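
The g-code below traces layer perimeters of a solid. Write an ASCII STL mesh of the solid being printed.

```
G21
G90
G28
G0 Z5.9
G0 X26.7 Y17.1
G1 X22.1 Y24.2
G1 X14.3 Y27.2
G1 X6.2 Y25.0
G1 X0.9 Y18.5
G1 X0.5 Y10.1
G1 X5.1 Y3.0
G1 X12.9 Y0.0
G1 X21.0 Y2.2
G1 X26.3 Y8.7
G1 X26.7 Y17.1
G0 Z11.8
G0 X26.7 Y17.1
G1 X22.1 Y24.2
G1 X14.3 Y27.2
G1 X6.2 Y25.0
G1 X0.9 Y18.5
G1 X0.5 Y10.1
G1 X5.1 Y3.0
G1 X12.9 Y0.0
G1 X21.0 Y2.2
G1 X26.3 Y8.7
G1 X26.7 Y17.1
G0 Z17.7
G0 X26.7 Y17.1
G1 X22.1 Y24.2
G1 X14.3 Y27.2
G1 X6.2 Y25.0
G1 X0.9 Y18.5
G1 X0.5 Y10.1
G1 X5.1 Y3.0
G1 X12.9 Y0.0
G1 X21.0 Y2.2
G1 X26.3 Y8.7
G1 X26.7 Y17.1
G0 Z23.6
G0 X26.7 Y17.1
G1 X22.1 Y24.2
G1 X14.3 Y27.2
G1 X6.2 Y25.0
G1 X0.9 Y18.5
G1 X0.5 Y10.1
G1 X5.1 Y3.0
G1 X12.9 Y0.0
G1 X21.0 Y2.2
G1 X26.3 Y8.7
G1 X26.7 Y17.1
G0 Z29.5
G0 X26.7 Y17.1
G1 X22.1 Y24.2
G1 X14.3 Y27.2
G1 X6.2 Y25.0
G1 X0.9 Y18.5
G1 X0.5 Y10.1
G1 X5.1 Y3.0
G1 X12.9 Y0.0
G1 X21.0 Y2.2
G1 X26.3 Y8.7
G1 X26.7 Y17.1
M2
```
solid part
  facet normal 0.0000 0.0000 -1.0000
    outer loop
      vertex 14.3 27.2 0.0
      vertex 22.1 24.2 0.0
      vertex 26.7 17.1 0.0
    endloop
  endfacet
  facet normal 0.0000 0.0000 -1.0000
    outer loop
      vertex 6.2 25.0 0.0
      vertex 14.3 27.2 0.0
      vertex 26.7 17.1 0.0
    endloop
  endfacet
  facet normal 0.0000 0.0000 -1.0000
    outer loop
      vertex 0.9 18.5 0.0
      vertex 6.2 25.0 0.0
      vertex 26.7 17.1 0.0
    endloop
  endfacet
  facet normal 0.0000 0.0000 -1.0000
    outer loop
      vertex 0.5 10.1 0.0
      vertex 0.9 18.5 0.0
      vertex 26.7 17.1 0.0
    endloop
  endfacet
  facet normal 0.0000 0.0000 -1.0000
    outer loop
      vertex 5.1 3.0 0.0
      vertex 0.5 10.1 0.0
      vertex 26.7 17.1 0.0
    endloop
  endfacet
  facet normal 0.0000 0.0000 -1.0000
    outer loop
      vertex 12.9 0.0 0.0
      vertex 5.1 3.0 0.0
      vertex 26.7 17.1 0.0
    endloop
  endfacet
  facet normal 0.0000 0.0000 -1.0000
    outer loop
      vertex 21.0 2.2 0.0
      vertex 12.9 0.0 0.0
      vertex 26.7 17.1 0.0
    endloop
  endfacet
  facet normal 0.0000 0.0000 -1.0000
    outer loop
      vertex 26.3 8.7 0.0
      vertex 21.0 2.2 0.0
      vertex 26.7 17.1 0.0
    endloop
  endfacet
  facet normal 0.0000 0.0000 1.0000
    outer loop
      vertex 26.7 17.1 29.5
      vertex 22.1 24.2 29.5
      vertex 14.3 27.2 29.5
    endloop
  endfacet
  facet normal 0.0000 0.0000 1.0000
    outer loop
      vertex 26.7 17.1 29.5
      vertex 14.3 27.2 29.5
      vertex 6.2 25.0 29.5
    endloop
  endfacet
  facet normal 0.0000 0.0000 1.0000
    outer loop
      vertex 26.7 17.1 29.5
      vertex 6.2 25.0 29.5
      vertex 0.9 18.5 29.5
    endloop
  endfacet
  facet normal 0.0000 0.0000 1.0000
    outer loop
      vertex 26.7 17.1 29.5
      vertex 0.9 18.5 29.5
      vertex 0.5 10.1 29.5
    endloop
  endfacet
  facet normal 0.0000 0.0000 1.0000
    outer loop
      vertex 26.7 17.1 29.5
      vertex 0.5 10.1 29.5
      vertex 5.1 3.0 29.5
    endloop
  endfacet
  facet normal 0.0000 0.0000 1.0000
    outer loop
      vertex 26.7 17.1 29.5
      vertex 5.1 3.0 29.5
      vertex 12.9 0.0 29.5
    endloop
  endfacet
  facet normal 0.0000 0.0000 1.0000
    outer loop
      vertex 26.7 17.1 29.5
      vertex 12.9 0.0 29.5
      vertex 21.0 2.2 29.5
    endloop
  endfacet
  facet normal 0.0000 0.0000 1.0000
    outer loop
      vertex 26.7 17.1 29.5
      vertex 21.0 2.2 29.5
      vertex 26.3 8.7 29.5
    endloop
  endfacet
  facet normal 0.8393 0.5437 0.0000
    outer loop
      vertex 26.7 17.1 0.0
      vertex 22.1 24.2 0.0
      vertex 22.1 24.2 29.5
    endloop
  endfacet
  facet normal 0.8393 0.5437 0.0000
    outer loop
      vertex 26.7 17.1 0.0
      vertex 22.1 24.2 29.5
      vertex 26.7 17.1 29.5
    endloop
  endfacet
  facet normal 0.3590 0.9333 0.0000
    outer loop
      vertex 22.1 24.2 0.0
      vertex 14.3 27.2 0.0
      vertex 14.3 27.2 29.5
    endloop
  endfacet
  facet normal 0.3590 0.9333 0.0000
    outer loop
      vertex 22.1 24.2 0.0
      vertex 14.3 27.2 29.5
      vertex 22.1 24.2 29.5
    endloop
  endfacet
  facet normal -0.2621 0.9650 0.0000
    outer loop
      vertex 14.3 27.2 0.0
      vertex 6.2 25.0 0.0
      vertex 6.2 25.0 29.5
    endloop
  endfacet
  facet normal -0.2621 0.9650 0.0000
    outer loop
      vertex 14.3 27.2 0.0
      vertex 6.2 25.0 29.5
      vertex 14.3 27.2 29.5
    endloop
  endfacet
  facet normal -0.7750 0.6319 0.0000
    outer loop
      vertex 6.2 25.0 0.0
      vertex 0.9 18.5 0.0
      vertex 0.9 18.5 29.5
    endloop
  endfacet
  facet normal -0.7750 0.6319 0.0000
    outer loop
      vertex 6.2 25.0 0.0
      vertex 0.9 18.5 29.5
      vertex 6.2 25.0 29.5
    endloop
  endfacet
  facet normal -0.9989 0.0476 0.0000
    outer loop
      vertex 0.9 18.5 0.0
      vertex 0.5 10.1 0.0
      vertex 0.5 10.1 29.5
    endloop
  endfacet
  facet normal -0.9989 0.0476 0.0000
    outer loop
      vertex 0.9 18.5 0.0
      vertex 0.5 10.1 29.5
      vertex 0.9 18.5 29.5
    endloop
  endfacet
  facet normal -0.8393 -0.5437 0.0000
    outer loop
      vertex 0.5 10.1 0.0
      vertex 5.1 3.0 0.0
      vertex 5.1 3.0 29.5
    endloop
  endfacet
  facet normal -0.8393 -0.5437 0.0000
    outer loop
      vertex 0.5 10.1 0.0
      vertex 5.1 3.0 29.5
      vertex 0.5 10.1 29.5
    endloop
  endfacet
  facet normal -0.3590 -0.9333 0.0000
    outer loop
      vertex 5.1 3.0 0.0
      vertex 12.9 0.0 0.0
      vertex 12.9 0.0 29.5
    endloop
  endfacet
  facet normal -0.3590 -0.9333 0.0000
    outer loop
      vertex 5.1 3.0 0.0
      vertex 12.9 0.0 29.5
      vertex 5.1 3.0 29.5
    endloop
  endfacet
  facet normal 0.2621 -0.9650 0.0000
    outer loop
      vertex 12.9 0.0 0.0
      vertex 21.0 2.2 0.0
      vertex 21.0 2.2 29.5
    endloop
  endfacet
  facet normal 0.2621 -0.9650 0.0000
    outer loop
      vertex 12.9 0.0 0.0
      vertex 21.0 2.2 29.5
      vertex 12.9 0.0 29.5
    endloop
  endfacet
  facet normal 0.7750 -0.6319 0.0000
    outer loop
      vertex 21.0 2.2 0.0
      vertex 26.3 8.7 0.0
      vertex 26.3 8.7 29.5
    endloop
  endfacet
  facet normal 0.7750 -0.6319 0.0000
    outer loop
      vertex 21.0 2.2 0.0
      vertex 26.3 8.7 29.5
      vertex 21.0 2.2 29.5
    endloop
  endfacet
  facet normal 0.9989 -0.0476 0.0000
    outer loop
      vertex 26.3 8.7 0.0
      vertex 26.7 17.1 0.0
      vertex 26.7 17.1 29.5
    endloop
  endfacet
  facet normal 0.9989 -0.0476 0.0000
    outer loop
      vertex 26.3 8.7 0.0
      vertex 26.7 17.1 29.5
      vertex 26.3 8.7 29.5
    endloop
  endfacet
endsolid part

The G0 Z moves step by Δz≈5.9 mm. Every layer's G1 loop is the same polygon, so the solid is a straight extrusion of it from z=0 to z≈29.5. Closing with flat bottom and top caps and triangulating gives 36 facets — a regular 10-sided prism (a cylinder approximated with 10 flat sides), circumscribed radius ≈ 13.6 mm, height ≈ 29.5 mm.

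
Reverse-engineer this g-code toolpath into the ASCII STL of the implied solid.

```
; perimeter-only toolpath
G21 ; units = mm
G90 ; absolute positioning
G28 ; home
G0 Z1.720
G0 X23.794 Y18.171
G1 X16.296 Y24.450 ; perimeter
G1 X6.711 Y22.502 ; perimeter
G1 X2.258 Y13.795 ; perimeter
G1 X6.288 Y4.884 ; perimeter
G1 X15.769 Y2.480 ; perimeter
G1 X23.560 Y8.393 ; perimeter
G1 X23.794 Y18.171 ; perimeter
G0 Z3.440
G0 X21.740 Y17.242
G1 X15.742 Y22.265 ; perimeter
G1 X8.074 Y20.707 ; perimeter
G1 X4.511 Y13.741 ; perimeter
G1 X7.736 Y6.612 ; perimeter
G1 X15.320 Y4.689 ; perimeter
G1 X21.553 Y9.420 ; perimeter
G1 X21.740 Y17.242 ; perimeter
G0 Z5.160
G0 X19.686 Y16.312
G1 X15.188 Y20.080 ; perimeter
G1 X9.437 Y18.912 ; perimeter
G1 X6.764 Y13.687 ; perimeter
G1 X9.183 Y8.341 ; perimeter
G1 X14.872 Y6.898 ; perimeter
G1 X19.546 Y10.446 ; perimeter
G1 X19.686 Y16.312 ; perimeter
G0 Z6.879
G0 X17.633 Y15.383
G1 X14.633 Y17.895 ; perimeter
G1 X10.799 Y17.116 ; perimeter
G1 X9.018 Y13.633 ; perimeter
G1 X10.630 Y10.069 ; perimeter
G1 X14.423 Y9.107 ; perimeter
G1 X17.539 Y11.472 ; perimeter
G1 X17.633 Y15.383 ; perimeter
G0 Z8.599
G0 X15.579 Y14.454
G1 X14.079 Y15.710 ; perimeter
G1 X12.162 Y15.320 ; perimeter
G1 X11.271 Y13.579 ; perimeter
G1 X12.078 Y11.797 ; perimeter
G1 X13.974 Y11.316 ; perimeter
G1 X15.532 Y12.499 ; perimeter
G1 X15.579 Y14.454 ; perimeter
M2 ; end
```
solid part
  facet normal 0.0000 0.0000 -1.0000
    outer loop
      vertex 5.348 24.298 0.000
      vertex 16.850 26.635 0.000
      vertex 25.848 19.100 0.000
    endloop
  endfacet
  facet normal 0.0000 0.0000 -1.0000
    outer loop
      vertex 0.004 13.849 0.000
      vertex 5.348 24.298 0.000
      vertex 25.848 19.100 0.000
    endloop
  endfacet
  facet normal 0.0000 0.0000 -1.0000
    outer loop
      vertex 4.841 3.156 0.000
      vertex 0.004 13.849 0.000
      vertex 25.848 19.100 0.000
    endloop
  endfacet
  facet normal 0.0000 0.0000 -1.0000
    outer loop
      vertex 16.218 0.271 0.000
      vertex 4.841 3.156 0.000
      vertex 25.848 19.100 0.000
    endloop
  endfacet
  facet normal 0.0000 0.0000 -1.0000
    outer loop
      vertex 25.567 7.367 0.000
      vertex 16.218 0.271 0.000
      vertex 25.848 19.100 0.000
    endloop
  endfacet
  facet normal 0.4149 0.4955 0.7631
    outer loop
      vertex 25.848 19.100 0.000
      vertex 16.850 26.635 0.000
      vertex 13.525 13.525 10.319
    endloop
  endfacet
  facet normal -0.1287 0.6333 0.7631
    outer loop
      vertex 16.850 26.635 0.000
      vertex 5.348 24.298 0.000
      vertex 13.525 13.525 10.319
    endloop
  endfacet
  facet normal -0.5754 0.2943 0.7631
    outer loop
      vertex 5.348 24.298 0.000
      vertex 0.004 13.849 0.000
      vertex 13.525 13.525 10.319
    endloop
  endfacet
  facet normal -0.5888 -0.2663 0.7631
    outer loop
      vertex 0.004 13.849 0.000
      vertex 4.841 3.156 0.000
      vertex 13.525 13.525 10.319
    endloop
  endfacet
  facet normal -0.1588 -0.6264 0.7631
    outer loop
      vertex 4.841 3.156 0.000
      vertex 16.218 0.271 0.000
      vertex 13.525 13.525 10.319
    endloop
  endfacet
  facet normal 0.3907 -0.5148 0.7631
    outer loop
      vertex 16.218 0.271 0.000
      vertex 25.567 7.367 0.000
      vertex 13.525 13.525 10.319
    endloop
  endfacet
  facet normal 0.6460 -0.0155 0.7631
    outer loop
      vertex 25.567 7.367 0.000
      vertex 25.848 19.100 0.000
      vertex 13.525 13.525 10.319
    endloop
  endfacet
endsolid part

The G0 Z moves step by Δz≈1.720 mm. The G1 loops shrink linearly with z, so the solid tapers from its base footprint up to z≈10.3. Closing with a flat bottom cap and the tapered top and triangulating gives 12 facets — a regular 7-sided pyramid, base circumscribed radius ≈ 13.5 mm, apex at z ≈ 10.3 mm.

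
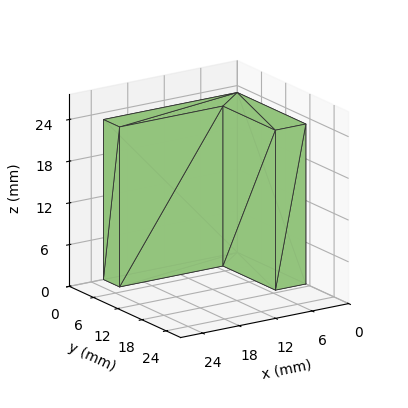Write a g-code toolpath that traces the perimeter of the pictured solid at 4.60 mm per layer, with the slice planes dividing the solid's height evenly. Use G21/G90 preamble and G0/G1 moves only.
Reading the render: the shape is an L-shaped prism: outer 22 × 17 mm, arm thicknesses ≈ 4 mm (horizontal) and 5 mm (vertical), extruded 23 mm in z (dimensions read to the nearest mm from the axis ticks). For the g-code, the solid's height is divided into equal slices at the stated Δz and each level perimeter traced with G1 moves after a G0 lift.

; perimeter-only toolpath
G21 ; units = mm
G90 ; absolute positioning
G28 ; home
; layer 1
G0 Z4.60
G0 X0.00 Y0.00
G1 X22.00 Y0.00
G1 X22.00 Y4.00
G1 X5.00 Y4.00
G1 X5.00 Y17.00
G1 X0.00 Y17.00
G1 X0.00 Y0.00
; layer 2
G0 Z9.20
G0 X0.00 Y0.00
G1 X22.00 Y0.00
G1 X22.00 Y4.00
G1 X5.00 Y4.00
G1 X5.00 Y17.00
G1 X0.00 Y17.00
G1 X0.00 Y0.00
; layer 3
G0 Z13.80
G0 X0.00 Y0.00
G1 X22.00 Y0.00
G1 X22.00 Y4.00
G1 X5.00 Y4.00
G1 X5.00 Y17.00
G1 X0.00 Y17.00
G1 X0.00 Y0.00
; layer 4
G0 Z18.40
G0 X0.00 Y0.00
G1 X22.00 Y0.00
G1 X22.00 Y4.00
G1 X5.00 Y4.00
G1 X5.00 Y17.00
G1 X0.00 Y17.00
G1 X0.00 Y0.00
; layer 5
G0 Z23.00
G0 X0.00 Y0.00
G1 X22.00 Y0.00
G1 X22.00 Y4.00
G1 X5.00 Y4.00
G1 X5.00 Y17.00
G1 X0.00 Y17.00
G1 X0.00 Y0.00
M2 ; end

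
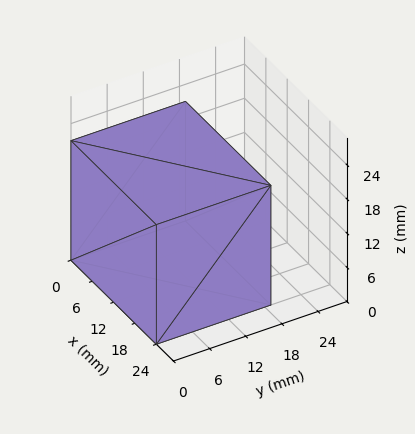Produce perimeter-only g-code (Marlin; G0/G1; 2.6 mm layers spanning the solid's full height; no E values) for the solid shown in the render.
Reading the render: the shape is a rectangular box, roughly 24 × 19 mm footprint and 21 mm tall (dimensions read to the nearest mm from the axis ticks). For the g-code, the solid's height is divided into equal slices at the stated Δz and each level perimeter traced with G1 moves after a G0 lift.

; perimeter-only toolpath
G21 ; units = mm
G90 ; absolute positioning
G28 ; home
; layer 1
G0 Z2.6
G0 X0.0 Y0.0
G1 X24.0 Y0.0
G1 X24.0 Y19.0
G1 X0.0 Y19.0
G1 X0.0 Y0.0
; layer 2
G0 Z5.2
G0 X0.0 Y0.0
G1 X24.0 Y0.0
G1 X24.0 Y19.0
G1 X0.0 Y19.0
G1 X0.0 Y0.0
; layer 3
G0 Z7.9
G0 X0.0 Y0.0
G1 X24.0 Y0.0
G1 X24.0 Y19.0
G1 X0.0 Y19.0
G1 X0.0 Y0.0
; layer 4
G0 Z10.5
G0 X0.0 Y0.0
G1 X24.0 Y0.0
G1 X24.0 Y19.0
G1 X0.0 Y19.0
G1 X0.0 Y0.0
; layer 5
G0 Z13.1
G0 X0.0 Y0.0
G1 X24.0 Y0.0
G1 X24.0 Y19.0
G1 X0.0 Y19.0
G1 X0.0 Y0.0
; layer 6
G0 Z15.8
G0 X0.0 Y0.0
G1 X24.0 Y0.0
G1 X24.0 Y19.0
G1 X0.0 Y19.0
G1 X0.0 Y0.0
; layer 7
G0 Z18.4
G0 X0.0 Y0.0
G1 X24.0 Y0.0
G1 X24.0 Y19.0
G1 X0.0 Y19.0
G1 X0.0 Y0.0
; layer 8
G0 Z21.0
G0 X0.0 Y0.0
G1 X24.0 Y0.0
G1 X24.0 Y19.0
G1 X0.0 Y19.0
G1 X0.0 Y0.0
M2 ; end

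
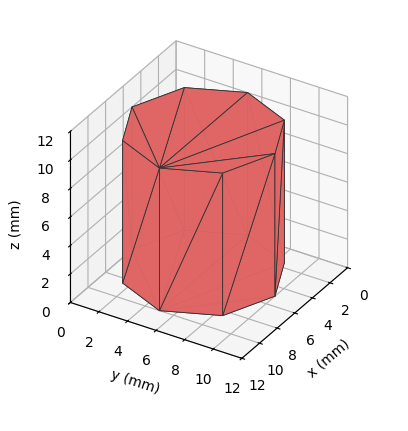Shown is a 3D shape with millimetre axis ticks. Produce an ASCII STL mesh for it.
Reading the render: the shape is a regular 8-sided prism (a cylinder approximated with 8 flat sides), circumscribed radius ≈ 5 mm, height ≈ 10 mm (dimensions read to the nearest mm from the axis ticks). For the STL, each face is triangulated and given an outward normal.

solid part
  facet normal 0.0000 0.0000 -1.0000
    outer loop
      vertex 5.0 10.0 0.0
      vertex 8.5 8.5 0.0
      vertex 10.0 5.0 0.0
    endloop
  endfacet
  facet normal 0.0000 0.0000 -1.0000
    outer loop
      vertex 1.5 8.5 0.0
      vertex 5.0 10.0 0.0
      vertex 10.0 5.0 0.0
    endloop
  endfacet
  facet normal 0.0000 0.0000 -1.0000
    outer loop
      vertex 0.0 5.0 0.0
      vertex 1.5 8.5 0.0
      vertex 10.0 5.0 0.0
    endloop
  endfacet
  facet normal 0.0000 0.0000 -1.0000
    outer loop
      vertex 1.5 1.5 0.0
      vertex 0.0 5.0 0.0
      vertex 10.0 5.0 0.0
    endloop
  endfacet
  facet normal 0.0000 0.0000 -1.0000
    outer loop
      vertex 5.0 0.0 0.0
      vertex 1.5 1.5 0.0
      vertex 10.0 5.0 0.0
    endloop
  endfacet
  facet normal 0.0000 0.0000 -1.0000
    outer loop
      vertex 8.5 1.5 0.0
      vertex 5.0 0.0 0.0
      vertex 10.0 5.0 0.0
    endloop
  endfacet
  facet normal 0.0000 0.0000 1.0000
    outer loop
      vertex 10.0 5.0 10.0
      vertex 8.5 8.5 10.0
      vertex 5.0 10.0 10.0
    endloop
  endfacet
  facet normal 0.0000 0.0000 1.0000
    outer loop
      vertex 10.0 5.0 10.0
      vertex 5.0 10.0 10.0
      vertex 1.5 8.5 10.0
    endloop
  endfacet
  facet normal 0.0000 0.0000 1.0000
    outer loop
      vertex 10.0 5.0 10.0
      vertex 1.5 8.5 10.0
      vertex 0.0 5.0 10.0
    endloop
  endfacet
  facet normal 0.0000 0.0000 1.0000
    outer loop
      vertex 10.0 5.0 10.0
      vertex 0.0 5.0 10.0
      vertex 1.5 1.5 10.0
    endloop
  endfacet
  facet normal 0.0000 0.0000 1.0000
    outer loop
      vertex 10.0 5.0 10.0
      vertex 1.5 1.5 10.0
      vertex 5.0 0.0 10.0
    endloop
  endfacet
  facet normal 0.0000 0.0000 1.0000
    outer loop
      vertex 10.0 5.0 10.0
      vertex 5.0 0.0 10.0
      vertex 8.5 1.5 10.0
    endloop
  endfacet
  facet normal 0.9191 0.3939 0.0000
    outer loop
      vertex 10.0 5.0 0.0
      vertex 8.5 8.5 0.0
      vertex 8.5 8.5 10.0
    endloop
  endfacet
  facet normal 0.9191 0.3939 0.0000
    outer loop
      vertex 10.0 5.0 0.0
      vertex 8.5 8.5 10.0
      vertex 10.0 5.0 10.0
    endloop
  endfacet
  facet normal 0.3939 0.9191 0.0000
    outer loop
      vertex 8.5 8.5 0.0
      vertex 5.0 10.0 0.0
      vertex 5.0 10.0 10.0
    endloop
  endfacet
  facet normal 0.3939 0.9191 0.0000
    outer loop
      vertex 8.5 8.5 0.0
      vertex 5.0 10.0 10.0
      vertex 8.5 8.5 10.0
    endloop
  endfacet
  facet normal -0.3939 0.9191 0.0000
    outer loop
      vertex 5.0 10.0 0.0
      vertex 1.5 8.5 0.0
      vertex 1.5 8.5 10.0
    endloop
  endfacet
  facet normal -0.3939 0.9191 0.0000
    outer loop
      vertex 5.0 10.0 0.0
      vertex 1.5 8.5 10.0
      vertex 5.0 10.0 10.0
    endloop
  endfacet
  facet normal -0.9191 0.3939 0.0000
    outer loop
      vertex 1.5 8.5 0.0
      vertex 0.0 5.0 0.0
      vertex 0.0 5.0 10.0
    endloop
  endfacet
  facet normal -0.9191 0.3939 0.0000
    outer loop
      vertex 1.5 8.5 0.0
      vertex 0.0 5.0 10.0
      vertex 1.5 8.5 10.0
    endloop
  endfacet
  facet normal -0.9191 -0.3939 0.0000
    outer loop
      vertex 0.0 5.0 0.0
      vertex 1.5 1.5 0.0
      vertex 1.5 1.5 10.0
    endloop
  endfacet
  facet normal -0.9191 -0.3939 0.0000
    outer loop
      vertex 0.0 5.0 0.0
      vertex 1.5 1.5 10.0
      vertex 0.0 5.0 10.0
    endloop
  endfacet
  facet normal -0.3939 -0.9191 0.0000
    outer loop
      vertex 1.5 1.5 0.0
      vertex 5.0 0.0 0.0
      vertex 5.0 0.0 10.0
    endloop
  endfacet
  facet normal -0.3939 -0.9191 0.0000
    outer loop
      vertex 1.5 1.5 0.0
      vertex 5.0 0.0 10.0
      vertex 1.5 1.5 10.0
    endloop
  endfacet
  facet normal 0.3939 -0.9191 0.0000
    outer loop
      vertex 5.0 0.0 0.0
      vertex 8.5 1.5 0.0
      vertex 8.5 1.5 10.0
    endloop
  endfacet
  facet normal 0.3939 -0.9191 0.0000
    outer loop
      vertex 5.0 0.0 0.0
      vertex 8.5 1.5 10.0
      vertex 5.0 0.0 10.0
    endloop
  endfacet
  facet normal 0.9191 -0.3939 0.0000
    outer loop
      vertex 8.5 1.5 0.0
      vertex 10.0 5.0 0.0
      vertex 10.0 5.0 10.0
    endloop
  endfacet
  facet normal 0.9191 -0.3939 0.0000
    outer loop
      vertex 8.5 1.5 0.0
      vertex 10.0 5.0 10.0
      vertex 8.5 1.5 10.0
    endloop
  endfacet
endsolid part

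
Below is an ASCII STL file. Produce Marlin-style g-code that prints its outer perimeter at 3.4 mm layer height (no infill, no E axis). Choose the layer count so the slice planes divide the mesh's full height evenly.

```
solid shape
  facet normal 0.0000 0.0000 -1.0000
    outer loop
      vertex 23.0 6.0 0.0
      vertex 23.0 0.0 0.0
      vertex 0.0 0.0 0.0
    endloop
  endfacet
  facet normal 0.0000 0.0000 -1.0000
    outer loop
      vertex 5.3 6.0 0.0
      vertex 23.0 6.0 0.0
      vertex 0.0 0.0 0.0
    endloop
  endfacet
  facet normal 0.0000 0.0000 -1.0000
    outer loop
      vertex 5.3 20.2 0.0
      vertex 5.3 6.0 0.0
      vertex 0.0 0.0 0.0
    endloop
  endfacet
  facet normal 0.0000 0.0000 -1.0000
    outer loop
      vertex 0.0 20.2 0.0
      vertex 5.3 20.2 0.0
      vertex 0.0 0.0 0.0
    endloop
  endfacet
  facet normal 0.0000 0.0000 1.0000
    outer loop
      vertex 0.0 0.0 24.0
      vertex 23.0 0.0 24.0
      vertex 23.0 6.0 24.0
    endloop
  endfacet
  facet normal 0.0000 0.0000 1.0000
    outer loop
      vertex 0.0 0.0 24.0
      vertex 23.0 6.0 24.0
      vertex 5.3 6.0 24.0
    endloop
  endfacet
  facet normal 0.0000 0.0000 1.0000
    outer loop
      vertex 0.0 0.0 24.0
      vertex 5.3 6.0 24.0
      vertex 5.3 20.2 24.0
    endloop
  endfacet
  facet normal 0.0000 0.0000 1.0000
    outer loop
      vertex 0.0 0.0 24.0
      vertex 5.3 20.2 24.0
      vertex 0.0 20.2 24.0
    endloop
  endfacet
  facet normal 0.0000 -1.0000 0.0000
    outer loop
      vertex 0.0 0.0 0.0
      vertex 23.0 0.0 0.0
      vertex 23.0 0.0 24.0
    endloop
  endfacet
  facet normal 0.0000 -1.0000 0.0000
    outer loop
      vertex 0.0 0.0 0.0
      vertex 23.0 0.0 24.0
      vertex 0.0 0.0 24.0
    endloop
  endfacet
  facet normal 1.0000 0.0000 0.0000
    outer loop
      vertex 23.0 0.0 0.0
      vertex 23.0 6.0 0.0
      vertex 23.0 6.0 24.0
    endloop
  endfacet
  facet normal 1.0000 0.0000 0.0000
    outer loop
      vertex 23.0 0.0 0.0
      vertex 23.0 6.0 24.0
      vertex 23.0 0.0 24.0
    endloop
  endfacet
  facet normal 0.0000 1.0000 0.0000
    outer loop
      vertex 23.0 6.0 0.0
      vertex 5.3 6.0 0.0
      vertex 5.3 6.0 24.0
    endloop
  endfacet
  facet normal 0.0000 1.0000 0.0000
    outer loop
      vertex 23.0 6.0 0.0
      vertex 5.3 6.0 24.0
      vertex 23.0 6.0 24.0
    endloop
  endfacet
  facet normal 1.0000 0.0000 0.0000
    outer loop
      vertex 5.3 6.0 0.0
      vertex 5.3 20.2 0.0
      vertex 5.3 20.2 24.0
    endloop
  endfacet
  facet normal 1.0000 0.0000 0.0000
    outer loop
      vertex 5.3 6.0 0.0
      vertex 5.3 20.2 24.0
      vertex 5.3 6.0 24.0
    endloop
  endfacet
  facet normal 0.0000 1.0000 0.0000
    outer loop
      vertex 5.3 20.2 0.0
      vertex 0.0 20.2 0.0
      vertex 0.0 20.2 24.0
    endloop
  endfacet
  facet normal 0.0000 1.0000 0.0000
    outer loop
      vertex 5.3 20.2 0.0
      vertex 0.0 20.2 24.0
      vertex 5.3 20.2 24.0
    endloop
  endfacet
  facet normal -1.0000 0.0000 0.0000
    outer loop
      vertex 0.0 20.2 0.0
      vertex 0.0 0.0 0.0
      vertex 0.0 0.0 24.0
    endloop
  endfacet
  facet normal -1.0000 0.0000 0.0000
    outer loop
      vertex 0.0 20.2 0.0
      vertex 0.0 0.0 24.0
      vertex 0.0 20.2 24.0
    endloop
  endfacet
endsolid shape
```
; perimeter-only toolpath
G21 ; units = mm
G90 ; absolute positioning
G28 ; home
; layer 1
G0 Z3.4
G0 X0.0 Y0.0
G1 X23.0 Y0.0
G1 X23.0 Y6.0
G1 X5.3 Y6.0
G1 X5.3 Y20.2
G1 X0.0 Y20.2
G1 X0.0 Y0.0
; layer 2
G0 Z6.9
G0 X0.0 Y0.0
G1 X23.0 Y0.0
G1 X23.0 Y6.0
G1 X5.3 Y6.0
G1 X5.3 Y20.2
G1 X0.0 Y20.2
G1 X0.0 Y0.0
; layer 3
G0 Z10.3
G0 X0.0 Y0.0
G1 X23.0 Y0.0
G1 X23.0 Y6.0
G1 X5.3 Y6.0
G1 X5.3 Y20.2
G1 X0.0 Y20.2
G1 X0.0 Y0.0
; layer 4
G0 Z13.7
G0 X0.0 Y0.0
G1 X23.0 Y0.0
G1 X23.0 Y6.0
G1 X5.3 Y6.0
G1 X5.3 Y20.2
G1 X0.0 Y20.2
G1 X0.0 Y0.0
; layer 5
G0 Z17.1
G0 X0.0 Y0.0
G1 X23.0 Y0.0
G1 X23.0 Y6.0
G1 X5.3 Y6.0
G1 X5.3 Y20.2
G1 X0.0 Y20.2
G1 X0.0 Y0.0
; layer 6
G0 Z20.6
G0 X0.0 Y0.0
G1 X23.0 Y0.0
G1 X23.0 Y6.0
G1 X5.3 Y6.0
G1 X5.3 Y20.2
G1 X0.0 Y20.2
G1 X0.0 Y0.0
; layer 7
G0 Z24.0
G0 X0.0 Y0.0
G1 X23.0 Y0.0
G1 X23.0 Y6.0
G1 X5.3 Y6.0
G1 X5.3 Y20.2
G1 X0.0 Y20.2
G1 X0.0 Y0.0
M2 ; end

The solid is an L-shaped prism: outer 23 × 20.2 mm, arm thicknesses ≈ 6 mm (horizontal) and 5.3 mm (vertical), extruded 24 mm in z. Slicing at Δz = 3.4 mm — 7 equal slices spanning the solid's height, so layer i sits at z = i·h/7 — gives 7 non-empty perimeters. Each is a 6-segment closed polygon; G0 lifts to the layer z and rapids to the start vertex, then G1 traces the edges.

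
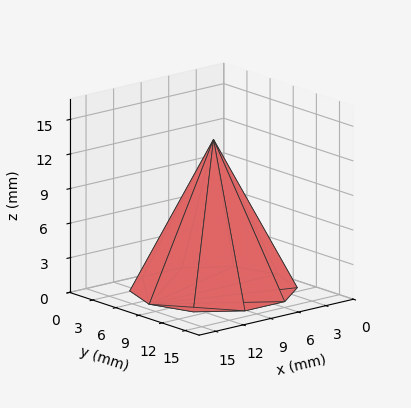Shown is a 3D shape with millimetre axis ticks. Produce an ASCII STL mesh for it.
Reading the render: the shape is a regular 10-sided pyramid, base circumscribed radius ≈ 7 mm, apex at z ≈ 13 mm (dimensions read to the nearest mm from the axis ticks). For the STL, each face is triangulated and given an outward normal.

solid part
  facet normal 0.0000 0.0000 -1.0000
    outer loop
      vertex 9.163 13.657 0.000
      vertex 12.663 11.114 0.000
      vertex 14.000 7.000 0.000
    endloop
  endfacet
  facet normal 0.0000 0.0000 -1.0000
    outer loop
      vertex 4.837 13.657 0.000
      vertex 9.163 13.657 0.000
      vertex 14.000 7.000 0.000
    endloop
  endfacet
  facet normal 0.0000 0.0000 -1.0000
    outer loop
      vertex 1.337 11.114 0.000
      vertex 4.837 13.657 0.000
      vertex 14.000 7.000 0.000
    endloop
  endfacet
  facet normal 0.0000 0.0000 -1.0000
    outer loop
      vertex 0.000 7.000 0.000
      vertex 1.337 11.114 0.000
      vertex 14.000 7.000 0.000
    endloop
  endfacet
  facet normal 0.0000 0.0000 -1.0000
    outer loop
      vertex 1.337 2.886 0.000
      vertex 0.000 7.000 0.000
      vertex 14.000 7.000 0.000
    endloop
  endfacet
  facet normal 0.0000 0.0000 -1.0000
    outer loop
      vertex 4.837 0.343 0.000
      vertex 1.337 2.886 0.000
      vertex 14.000 7.000 0.000
    endloop
  endfacet
  facet normal 0.0000 0.0000 -1.0000
    outer loop
      vertex 9.163 0.343 0.000
      vertex 4.837 0.343 0.000
      vertex 14.000 7.000 0.000
    endloop
  endfacet
  facet normal 0.0000 0.0000 -1.0000
    outer loop
      vertex 12.663 2.886 0.000
      vertex 9.163 0.343 0.000
      vertex 14.000 7.000 0.000
    endloop
  endfacet
  facet normal 0.8465 0.2751 0.4558
    outer loop
      vertex 14.000 7.000 0.000
      vertex 12.663 11.114 0.000
      vertex 7.000 7.000 13.000
    endloop
  endfacet
  facet normal 0.5232 0.7201 0.4558
    outer loop
      vertex 12.663 11.114 0.000
      vertex 9.163 13.657 0.000
      vertex 7.000 7.000 13.000
    endloop
  endfacet
  facet normal 0.0000 0.8901 0.4558
    outer loop
      vertex 9.163 13.657 0.000
      vertex 4.837 13.657 0.000
      vertex 7.000 7.000 13.000
    endloop
  endfacet
  facet normal -0.5232 0.7201 0.4558
    outer loop
      vertex 4.837 13.657 0.000
      vertex 1.337 11.114 0.000
      vertex 7.000 7.000 13.000
    endloop
  endfacet
  facet normal -0.8465 0.2751 0.4558
    outer loop
      vertex 1.337 11.114 0.000
      vertex 0.000 7.000 0.000
      vertex 7.000 7.000 13.000
    endloop
  endfacet
  facet normal -0.8465 -0.2751 0.4558
    outer loop
      vertex 0.000 7.000 0.000
      vertex 1.337 2.886 0.000
      vertex 7.000 7.000 13.000
    endloop
  endfacet
  facet normal -0.5232 -0.7201 0.4558
    outer loop
      vertex 1.337 2.886 0.000
      vertex 4.837 0.343 0.000
      vertex 7.000 7.000 13.000
    endloop
  endfacet
  facet normal 0.0000 -0.8901 0.4558
    outer loop
      vertex 4.837 0.343 0.000
      vertex 9.163 0.343 0.000
      vertex 7.000 7.000 13.000
    endloop
  endfacet
  facet normal 0.5232 -0.7201 0.4558
    outer loop
      vertex 9.163 0.343 0.000
      vertex 12.663 2.886 0.000
      vertex 7.000 7.000 13.000
    endloop
  endfacet
  facet normal 0.8465 -0.2751 0.4558
    outer loop
      vertex 12.663 2.886 0.000
      vertex 14.000 7.000 0.000
      vertex 7.000 7.000 13.000
    endloop
  endfacet
endsolid part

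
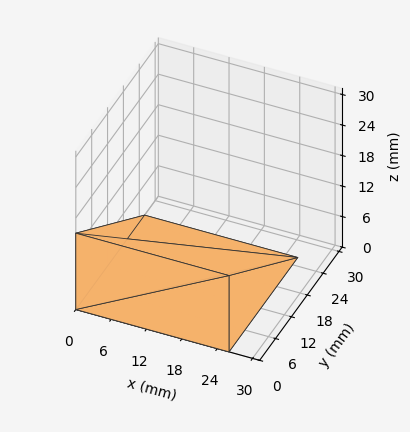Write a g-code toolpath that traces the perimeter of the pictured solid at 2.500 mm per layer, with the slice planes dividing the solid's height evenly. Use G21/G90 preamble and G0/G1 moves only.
Reading the render: the shape is a wedge (ramp): 26 × 26 mm base, rising to 15 mm along the y=0 edge and sloping linearly to z=0 at y=26 (dimensions read to the nearest mm from the axis ticks). For the g-code, the solid's height is divided into equal slices at the stated Δz and each level perimeter traced with G1 moves after a G0 lift.

; perimeter-only toolpath
G21 ; units = mm
G90 ; absolute positioning
G28 ; home
; layer 1
G0 Z2.500
G0 X0.000 Y0.000
G1 X26.000 Y0.000
G1 X26.000 Y21.667
G1 X0.000 Y21.667
G1 X0.000 Y0.000
; layer 2
G0 Z5.000
G0 X0.000 Y0.000
G1 X26.000 Y0.000
G1 X26.000 Y17.333
G1 X0.000 Y17.333
G1 X0.000 Y0.000
; layer 3
G0 Z7.500
G0 X0.000 Y0.000
G1 X26.000 Y0.000
G1 X26.000 Y13.000
G1 X0.000 Y13.000
G1 X0.000 Y0.000
; layer 4
G0 Z10.000
G0 X0.000 Y0.000
G1 X26.000 Y0.000
G1 X26.000 Y8.667
G1 X0.000 Y8.667
G1 X0.000 Y0.000
; layer 5
G0 Z12.500
G0 X0.000 Y0.000
G1 X26.000 Y0.000
G1 X26.000 Y4.333
G1 X0.000 Y4.333
G1 X0.000 Y0.000
M2 ; end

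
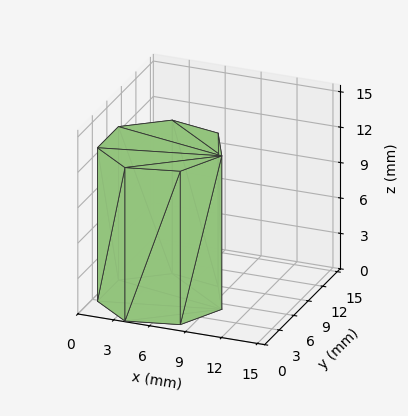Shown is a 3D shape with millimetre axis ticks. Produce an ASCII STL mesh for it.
Reading the render: the shape is a regular 7-sided prism (a cylinder approximated with 7 flat sides), circumscribed radius ≈ 5 mm, height ≈ 13 mm (dimensions read to the nearest mm from the axis ticks). For the STL, each face is triangulated and given an outward normal.

solid part
  facet normal 0.0000 0.0000 -1.0000
    outer loop
      vertex 3.887 9.875 0.000
      vertex 8.117 8.909 0.000
      vertex 10.000 5.000 0.000
    endloop
  endfacet
  facet normal 0.0000 0.0000 -1.0000
    outer loop
      vertex 0.495 7.169 0.000
      vertex 3.887 9.875 0.000
      vertex 10.000 5.000 0.000
    endloop
  endfacet
  facet normal 0.0000 0.0000 -1.0000
    outer loop
      vertex 0.495 2.831 0.000
      vertex 0.495 7.169 0.000
      vertex 10.000 5.000 0.000
    endloop
  endfacet
  facet normal 0.0000 0.0000 -1.0000
    outer loop
      vertex 3.887 0.125 0.000
      vertex 0.495 2.831 0.000
      vertex 10.000 5.000 0.000
    endloop
  endfacet
  facet normal 0.0000 0.0000 -1.0000
    outer loop
      vertex 8.117 1.091 0.000
      vertex 3.887 0.125 0.000
      vertex 10.000 5.000 0.000
    endloop
  endfacet
  facet normal 0.0000 0.0000 1.0000
    outer loop
      vertex 10.000 5.000 13.000
      vertex 8.117 8.909 13.000
      vertex 3.887 9.875 13.000
    endloop
  endfacet
  facet normal 0.0000 0.0000 1.0000
    outer loop
      vertex 10.000 5.000 13.000
      vertex 3.887 9.875 13.000
      vertex 0.495 7.169 13.000
    endloop
  endfacet
  facet normal 0.0000 0.0000 1.0000
    outer loop
      vertex 10.000 5.000 13.000
      vertex 0.495 7.169 13.000
      vertex 0.495 2.831 13.000
    endloop
  endfacet
  facet normal 0.0000 0.0000 1.0000
    outer loop
      vertex 10.000 5.000 13.000
      vertex 0.495 2.831 13.000
      vertex 3.887 0.125 13.000
    endloop
  endfacet
  facet normal 0.0000 0.0000 1.0000
    outer loop
      vertex 10.000 5.000 13.000
      vertex 3.887 0.125 13.000
      vertex 8.117 1.091 13.000
    endloop
  endfacet
  facet normal 0.9009 0.4340 0.0000
    outer loop
      vertex 10.000 5.000 0.000
      vertex 8.117 8.909 0.000
      vertex 8.117 8.909 13.000
    endloop
  endfacet
  facet normal 0.9009 0.4340 0.0000
    outer loop
      vertex 10.000 5.000 0.000
      vertex 8.117 8.909 13.000
      vertex 10.000 5.000 13.000
    endloop
  endfacet
  facet normal 0.2226 0.9749 0.0000
    outer loop
      vertex 8.117 8.909 0.000
      vertex 3.887 9.875 0.000
      vertex 3.887 9.875 13.000
    endloop
  endfacet
  facet normal 0.2226 0.9749 0.0000
    outer loop
      vertex 8.117 8.909 0.000
      vertex 3.887 9.875 13.000
      vertex 8.117 8.909 13.000
    endloop
  endfacet
  facet normal -0.6236 0.7817 0.0000
    outer loop
      vertex 3.887 9.875 0.000
      vertex 0.495 7.169 0.000
      vertex 0.495 7.169 13.000
    endloop
  endfacet
  facet normal -0.6236 0.7817 0.0000
    outer loop
      vertex 3.887 9.875 0.000
      vertex 0.495 7.169 13.000
      vertex 3.887 9.875 13.000
    endloop
  endfacet
  facet normal -1.0000 0.0000 0.0000
    outer loop
      vertex 0.495 7.169 0.000
      vertex 0.495 2.831 0.000
      vertex 0.495 2.831 13.000
    endloop
  endfacet
  facet normal -1.0000 0.0000 0.0000
    outer loop
      vertex 0.495 7.169 0.000
      vertex 0.495 2.831 13.000
      vertex 0.495 7.169 13.000
    endloop
  endfacet
  facet normal -0.6236 -0.7817 0.0000
    outer loop
      vertex 0.495 2.831 0.000
      vertex 3.887 0.125 0.000
      vertex 3.887 0.125 13.000
    endloop
  endfacet
  facet normal -0.6236 -0.7817 0.0000
    outer loop
      vertex 0.495 2.831 0.000
      vertex 3.887 0.125 13.000
      vertex 0.495 2.831 13.000
    endloop
  endfacet
  facet normal 0.2226 -0.9749 0.0000
    outer loop
      vertex 3.887 0.125 0.000
      vertex 8.117 1.091 0.000
      vertex 8.117 1.091 13.000
    endloop
  endfacet
  facet normal 0.2226 -0.9749 0.0000
    outer loop
      vertex 3.887 0.125 0.000
      vertex 8.117 1.091 13.000
      vertex 3.887 0.125 13.000
    endloop
  endfacet
  facet normal 0.9009 -0.4340 0.0000
    outer loop
      vertex 8.117 1.091 0.000
      vertex 10.000 5.000 0.000
      vertex 10.000 5.000 13.000
    endloop
  endfacet
  facet normal 0.9009 -0.4340 0.0000
    outer loop
      vertex 8.117 1.091 0.000
      vertex 10.000 5.000 13.000
      vertex 8.117 1.091 13.000
    endloop
  endfacet
endsolid part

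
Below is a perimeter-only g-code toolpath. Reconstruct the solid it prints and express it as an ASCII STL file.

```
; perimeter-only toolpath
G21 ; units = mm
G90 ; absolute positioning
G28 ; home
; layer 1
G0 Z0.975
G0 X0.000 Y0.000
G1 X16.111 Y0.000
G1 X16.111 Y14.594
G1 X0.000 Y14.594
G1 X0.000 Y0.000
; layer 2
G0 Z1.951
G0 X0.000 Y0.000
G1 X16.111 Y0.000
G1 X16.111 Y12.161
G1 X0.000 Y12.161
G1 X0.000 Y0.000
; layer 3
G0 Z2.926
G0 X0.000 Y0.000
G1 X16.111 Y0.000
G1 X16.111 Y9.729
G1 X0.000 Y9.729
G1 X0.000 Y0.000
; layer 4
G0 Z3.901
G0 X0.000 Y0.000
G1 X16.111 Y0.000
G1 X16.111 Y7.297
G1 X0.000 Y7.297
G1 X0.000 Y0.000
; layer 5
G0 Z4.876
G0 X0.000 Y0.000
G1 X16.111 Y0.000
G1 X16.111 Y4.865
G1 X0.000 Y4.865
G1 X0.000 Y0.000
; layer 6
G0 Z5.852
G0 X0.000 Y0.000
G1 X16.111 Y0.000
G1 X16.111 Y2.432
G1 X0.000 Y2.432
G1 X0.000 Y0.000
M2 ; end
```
solid part
  facet normal 0.0000 0.0000 -1.0000
    outer loop
      vertex 16.111 17.026 0.000
      vertex 16.111 0.000 0.000
      vertex 0.000 0.000 0.000
    endloop
  endfacet
  facet normal 0.0000 0.0000 -1.0000
    outer loop
      vertex 0.000 17.026 0.000
      vertex 16.111 17.026 0.000
      vertex 0.000 0.000 0.000
    endloop
  endfacet
  facet normal 0.0000 -1.0000 0.0000
    outer loop
      vertex 0.000 0.000 0.000
      vertex 16.111 0.000 0.000
      vertex 16.111 0.000 6.827
    endloop
  endfacet
  facet normal 0.0000 -1.0000 0.0000
    outer loop
      vertex 0.000 0.000 0.000
      vertex 16.111 0.000 6.827
      vertex 0.000 0.000 6.827
    endloop
  endfacet
  facet normal 0.0000 0.3722 0.9282
    outer loop
      vertex 0.000 0.000 6.827
      vertex 16.111 0.000 6.827
      vertex 16.111 17.026 0.000
    endloop
  endfacet
  facet normal 0.0000 0.3722 0.9282
    outer loop
      vertex 0.000 0.000 6.827
      vertex 16.111 17.026 0.000
      vertex 0.000 17.026 0.000
    endloop
  endfacet
  facet normal -1.0000 0.0000 0.0000
    outer loop
      vertex 0.000 0.000 6.827
      vertex 0.000 17.026 0.000
      vertex 0.000 0.000 0.000
    endloop
  endfacet
  facet normal 1.0000 0.0000 0.0000
    outer loop
      vertex 16.111 0.000 0.000
      vertex 16.111 17.026 0.000
      vertex 16.111 0.000 6.827
    endloop
  endfacet
endsolid part

The G0 Z moves step by Δz≈0.975 mm. The G1 loops shrink linearly with z, so the solid tapers from its base footprint up to z≈6.83. Closing with a flat bottom cap and the tapered top and triangulating gives 8 facets — a wedge (ramp): 16.1 × 17 mm base, rising to 6.83 mm along the y=0 edge and sloping linearly to z=0 at y=17.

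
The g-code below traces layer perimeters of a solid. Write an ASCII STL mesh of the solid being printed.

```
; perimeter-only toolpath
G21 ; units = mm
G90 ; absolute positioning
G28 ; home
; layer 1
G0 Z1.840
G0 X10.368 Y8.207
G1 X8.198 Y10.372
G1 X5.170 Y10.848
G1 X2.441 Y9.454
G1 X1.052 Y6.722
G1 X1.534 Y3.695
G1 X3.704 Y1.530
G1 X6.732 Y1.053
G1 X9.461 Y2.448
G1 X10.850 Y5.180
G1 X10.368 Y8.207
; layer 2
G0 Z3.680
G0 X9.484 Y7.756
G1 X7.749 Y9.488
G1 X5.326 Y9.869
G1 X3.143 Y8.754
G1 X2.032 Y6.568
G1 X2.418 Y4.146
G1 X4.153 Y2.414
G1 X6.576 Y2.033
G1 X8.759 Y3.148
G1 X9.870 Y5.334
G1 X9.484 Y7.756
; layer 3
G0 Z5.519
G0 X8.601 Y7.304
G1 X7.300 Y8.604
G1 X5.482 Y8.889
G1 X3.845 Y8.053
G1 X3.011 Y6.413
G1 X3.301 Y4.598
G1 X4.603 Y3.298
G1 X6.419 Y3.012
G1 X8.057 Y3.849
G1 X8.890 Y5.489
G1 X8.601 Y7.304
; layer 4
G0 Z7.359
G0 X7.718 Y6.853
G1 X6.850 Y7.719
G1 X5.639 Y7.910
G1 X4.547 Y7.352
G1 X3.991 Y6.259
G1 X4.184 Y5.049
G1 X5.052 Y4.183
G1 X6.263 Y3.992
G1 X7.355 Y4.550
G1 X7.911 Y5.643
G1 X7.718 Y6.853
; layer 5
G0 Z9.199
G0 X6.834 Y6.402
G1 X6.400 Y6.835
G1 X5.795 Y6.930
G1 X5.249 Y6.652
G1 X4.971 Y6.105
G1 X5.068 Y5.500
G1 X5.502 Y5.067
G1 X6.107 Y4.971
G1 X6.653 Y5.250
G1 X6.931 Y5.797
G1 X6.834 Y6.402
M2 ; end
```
solid part
  facet normal 0.0000 0.0000 -1.0000
    outer loop
      vertex 5.014 11.828 0.000
      vertex 8.648 11.256 0.000
      vertex 11.251 8.658 0.000
    endloop
  endfacet
  facet normal 0.0000 0.0000 -1.0000
    outer loop
      vertex 1.739 10.155 0.000
      vertex 5.014 11.828 0.000
      vertex 11.251 8.658 0.000
    endloop
  endfacet
  facet normal 0.0000 0.0000 -1.0000
    outer loop
      vertex 0.072 6.876 0.000
      vertex 1.739 10.155 0.000
      vertex 11.251 8.658 0.000
    endloop
  endfacet
  facet normal 0.0000 0.0000 -1.0000
    outer loop
      vertex 0.651 3.244 0.000
      vertex 0.072 6.876 0.000
      vertex 11.251 8.658 0.000
    endloop
  endfacet
  facet normal 0.0000 0.0000 -1.0000
    outer loop
      vertex 3.254 0.646 0.000
      vertex 0.651 3.244 0.000
      vertex 11.251 8.658 0.000
    endloop
  endfacet
  facet normal 0.0000 0.0000 -1.0000
    outer loop
      vertex 6.888 0.074 0.000
      vertex 3.254 0.646 0.000
      vertex 11.251 8.658 0.000
    endloop
  endfacet
  facet normal 0.0000 0.0000 -1.0000
    outer loop
      vertex 10.163 1.747 0.000
      vertex 6.888 0.074 0.000
      vertex 11.251 8.658 0.000
    endloop
  endfacet
  facet normal 0.0000 0.0000 -1.0000
    outer loop
      vertex 11.830 5.026 0.000
      vertex 10.163 1.747 0.000
      vertex 11.251 8.658 0.000
    endloop
  endfacet
  facet normal 0.6286 0.6298 0.4563
    outer loop
      vertex 11.251 8.658 0.000
      vertex 8.648 11.256 0.000
      vertex 5.951 5.951 11.039
    endloop
  endfacet
  facet normal 0.1384 0.8790 0.4562
    outer loop
      vertex 8.648 11.256 0.000
      vertex 5.014 11.828 0.000
      vertex 5.951 5.951 11.039
    endloop
  endfacet
  facet normal -0.4048 0.7924 0.4562
    outer loop
      vertex 5.014 11.828 0.000
      vertex 1.739 10.155 0.000
      vertex 5.951 5.951 11.039
    endloop
  endfacet
  facet normal -0.7932 0.4033 0.4562
    outer loop
      vertex 1.739 10.155 0.000
      vertex 0.072 6.876 0.000
      vertex 5.951 5.951 11.039
    endloop
  endfacet
  facet normal -0.8788 -0.1401 0.4563
    outer loop
      vertex 0.072 6.876 0.000
      vertex 0.651 3.244 0.000
      vertex 5.951 5.951 11.039
    endloop
  endfacet
  facet normal -0.6286 -0.6298 0.4563
    outer loop
      vertex 0.651 3.244 0.000
      vertex 3.254 0.646 0.000
      vertex 5.951 5.951 11.039
    endloop
  endfacet
  facet normal -0.1384 -0.8790 0.4562
    outer loop
      vertex 3.254 0.646 0.000
      vertex 6.888 0.074 0.000
      vertex 5.951 5.951 11.039
    endloop
  endfacet
  facet normal 0.4048 -0.7924 0.4562
    outer loop
      vertex 6.888 0.074 0.000
      vertex 10.163 1.747 0.000
      vertex 5.951 5.951 11.039
    endloop
  endfacet
  facet normal 0.7932 -0.4033 0.4562
    outer loop
      vertex 10.163 1.747 0.000
      vertex 11.830 5.026 0.000
      vertex 5.951 5.951 11.039
    endloop
  endfacet
  facet normal 0.8788 0.1401 0.4563
    outer loop
      vertex 11.830 5.026 0.000
      vertex 11.251 8.658 0.000
      vertex 5.951 5.951 11.039
    endloop
  endfacet
endsolid part

The G0 Z moves step by Δz≈1.840 mm. The G1 loops shrink linearly with z, so the solid tapers from its base footprint up to z≈11. Closing with a flat bottom cap and the tapered top and triangulating gives 18 facets — a regular 10-sided pyramid, base circumscribed radius ≈ 5.95 mm, apex at z ≈ 11 mm.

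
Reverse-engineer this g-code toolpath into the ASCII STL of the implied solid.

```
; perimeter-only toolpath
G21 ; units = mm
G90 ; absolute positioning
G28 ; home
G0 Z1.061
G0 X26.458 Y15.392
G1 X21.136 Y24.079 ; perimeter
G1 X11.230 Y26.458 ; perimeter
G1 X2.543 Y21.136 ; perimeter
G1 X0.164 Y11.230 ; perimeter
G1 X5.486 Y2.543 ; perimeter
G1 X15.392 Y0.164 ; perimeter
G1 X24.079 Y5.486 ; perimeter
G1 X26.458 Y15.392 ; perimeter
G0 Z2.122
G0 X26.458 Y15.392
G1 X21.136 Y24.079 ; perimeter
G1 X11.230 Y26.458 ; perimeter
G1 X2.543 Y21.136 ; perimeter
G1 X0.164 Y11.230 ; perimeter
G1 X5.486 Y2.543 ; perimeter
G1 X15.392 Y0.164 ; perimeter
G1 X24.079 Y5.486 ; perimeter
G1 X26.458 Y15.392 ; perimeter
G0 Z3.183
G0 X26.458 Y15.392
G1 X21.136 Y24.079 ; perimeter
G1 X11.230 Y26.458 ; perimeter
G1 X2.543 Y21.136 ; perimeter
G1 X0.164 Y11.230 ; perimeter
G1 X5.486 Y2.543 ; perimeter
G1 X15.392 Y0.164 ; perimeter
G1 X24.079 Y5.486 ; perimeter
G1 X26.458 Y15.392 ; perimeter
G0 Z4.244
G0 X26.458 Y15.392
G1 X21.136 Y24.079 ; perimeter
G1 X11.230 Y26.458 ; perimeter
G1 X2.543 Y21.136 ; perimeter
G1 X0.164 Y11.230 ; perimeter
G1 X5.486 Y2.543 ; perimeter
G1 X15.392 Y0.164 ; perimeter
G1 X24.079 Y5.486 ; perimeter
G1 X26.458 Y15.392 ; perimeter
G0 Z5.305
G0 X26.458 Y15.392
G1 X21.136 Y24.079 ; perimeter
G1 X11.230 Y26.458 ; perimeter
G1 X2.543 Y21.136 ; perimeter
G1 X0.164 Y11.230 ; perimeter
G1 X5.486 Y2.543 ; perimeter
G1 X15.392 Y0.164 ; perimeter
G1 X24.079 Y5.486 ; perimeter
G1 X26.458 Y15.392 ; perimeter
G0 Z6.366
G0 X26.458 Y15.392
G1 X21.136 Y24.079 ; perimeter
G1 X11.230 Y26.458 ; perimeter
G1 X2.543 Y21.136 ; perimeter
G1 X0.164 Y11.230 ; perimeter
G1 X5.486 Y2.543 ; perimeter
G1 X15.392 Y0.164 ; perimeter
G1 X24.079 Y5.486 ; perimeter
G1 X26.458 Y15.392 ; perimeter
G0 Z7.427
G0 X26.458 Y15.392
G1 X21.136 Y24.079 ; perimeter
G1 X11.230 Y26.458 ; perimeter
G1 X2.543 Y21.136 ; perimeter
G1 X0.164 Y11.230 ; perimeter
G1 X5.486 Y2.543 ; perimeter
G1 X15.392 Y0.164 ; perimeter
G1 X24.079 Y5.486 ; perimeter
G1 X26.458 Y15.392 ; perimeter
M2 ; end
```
solid part
  facet normal 0.0000 0.0000 -1.0000
    outer loop
      vertex 11.230 26.458 0.000
      vertex 21.136 24.079 0.000
      vertex 26.458 15.392 0.000
    endloop
  endfacet
  facet normal 0.0000 0.0000 -1.0000
    outer loop
      vertex 2.543 21.136 0.000
      vertex 11.230 26.458 0.000
      vertex 26.458 15.392 0.000
    endloop
  endfacet
  facet normal 0.0000 0.0000 -1.0000
    outer loop
      vertex 0.164 11.230 0.000
      vertex 2.543 21.136 0.000
      vertex 26.458 15.392 0.000
    endloop
  endfacet
  facet normal 0.0000 0.0000 -1.0000
    outer loop
      vertex 5.486 2.543 0.000
      vertex 0.164 11.230 0.000
      vertex 26.458 15.392 0.000
    endloop
  endfacet
  facet normal 0.0000 0.0000 -1.0000
    outer loop
      vertex 15.392 0.164 0.000
      vertex 5.486 2.543 0.000
      vertex 26.458 15.392 0.000
    endloop
  endfacet
  facet normal 0.0000 0.0000 -1.0000
    outer loop
      vertex 24.079 5.486 0.000
      vertex 15.392 0.164 0.000
      vertex 26.458 15.392 0.000
    endloop
  endfacet
  facet normal 0.0000 0.0000 1.0000
    outer loop
      vertex 26.458 15.392 7.427
      vertex 21.136 24.079 7.427
      vertex 11.230 26.458 7.427
    endloop
  endfacet
  facet normal 0.0000 0.0000 1.0000
    outer loop
      vertex 26.458 15.392 7.427
      vertex 11.230 26.458 7.427
      vertex 2.543 21.136 7.427
    endloop
  endfacet
  facet normal 0.0000 0.0000 1.0000
    outer loop
      vertex 26.458 15.392 7.427
      vertex 2.543 21.136 7.427
      vertex 0.164 11.230 7.427
    endloop
  endfacet
  facet normal 0.0000 0.0000 1.0000
    outer loop
      vertex 26.458 15.392 7.427
      vertex 0.164 11.230 7.427
      vertex 5.486 2.543 7.427
    endloop
  endfacet
  facet normal 0.0000 0.0000 1.0000
    outer loop
      vertex 26.458 15.392 7.427
      vertex 5.486 2.543 7.427
      vertex 15.392 0.164 7.427
    endloop
  endfacet
  facet normal 0.0000 0.0000 1.0000
    outer loop
      vertex 26.458 15.392 7.427
      vertex 15.392 0.164 7.427
      vertex 24.079 5.486 7.427
    endloop
  endfacet
  facet normal 0.8527 0.5224 0.0000
    outer loop
      vertex 26.458 15.392 0.000
      vertex 21.136 24.079 0.000
      vertex 21.136 24.079 7.427
    endloop
  endfacet
  facet normal 0.8527 0.5224 0.0000
    outer loop
      vertex 26.458 15.392 0.000
      vertex 21.136 24.079 7.427
      vertex 26.458 15.392 7.427
    endloop
  endfacet
  facet normal 0.2335 0.9724 0.0000
    outer loop
      vertex 21.136 24.079 0.000
      vertex 11.230 26.458 0.000
      vertex 11.230 26.458 7.427
    endloop
  endfacet
  facet normal 0.2335 0.9724 0.0000
    outer loop
      vertex 21.136 24.079 0.000
      vertex 11.230 26.458 7.427
      vertex 21.136 24.079 7.427
    endloop
  endfacet
  facet normal -0.5224 0.8527 0.0000
    outer loop
      vertex 11.230 26.458 0.000
      vertex 2.543 21.136 0.000
      vertex 2.543 21.136 7.427
    endloop
  endfacet
  facet normal -0.5224 0.8527 0.0000
    outer loop
      vertex 11.230 26.458 0.000
      vertex 2.543 21.136 7.427
      vertex 11.230 26.458 7.427
    endloop
  endfacet
  facet normal -0.9724 0.2335 0.0000
    outer loop
      vertex 2.543 21.136 0.000
      vertex 0.164 11.230 0.000
      vertex 0.164 11.230 7.427
    endloop
  endfacet
  facet normal -0.9724 0.2335 0.0000
    outer loop
      vertex 2.543 21.136 0.000
      vertex 0.164 11.230 7.427
      vertex 2.543 21.136 7.427
    endloop
  endfacet
  facet normal -0.8527 -0.5224 0.0000
    outer loop
      vertex 0.164 11.230 0.000
      vertex 5.486 2.543 0.000
      vertex 5.486 2.543 7.427
    endloop
  endfacet
  facet normal -0.8527 -0.5224 0.0000
    outer loop
      vertex 0.164 11.230 0.000
      vertex 5.486 2.543 7.427
      vertex 0.164 11.230 7.427
    endloop
  endfacet
  facet normal -0.2335 -0.9724 0.0000
    outer loop
      vertex 5.486 2.543 0.000
      vertex 15.392 0.164 0.000
      vertex 15.392 0.164 7.427
    endloop
  endfacet
  facet normal -0.2335 -0.9724 0.0000
    outer loop
      vertex 5.486 2.543 0.000
      vertex 15.392 0.164 7.427
      vertex 5.486 2.543 7.427
    endloop
  endfacet
  facet normal 0.5224 -0.8527 0.0000
    outer loop
      vertex 15.392 0.164 0.000
      vertex 24.079 5.486 0.000
      vertex 24.079 5.486 7.427
    endloop
  endfacet
  facet normal 0.5224 -0.8527 0.0000
    outer loop
      vertex 15.392 0.164 0.000
      vertex 24.079 5.486 7.427
      vertex 15.392 0.164 7.427
    endloop
  endfacet
  facet normal 0.9724 -0.2335 0.0000
    outer loop
      vertex 24.079 5.486 0.000
      vertex 26.458 15.392 0.000
      vertex 26.458 15.392 7.427
    endloop
  endfacet
  facet normal 0.9724 -0.2335 0.0000
    outer loop
      vertex 24.079 5.486 0.000
      vertex 26.458 15.392 7.427
      vertex 24.079 5.486 7.427
    endloop
  endfacet
endsolid part

The G0 Z moves step by Δz≈1.061 mm. Every layer's G1 loop is the same polygon, so the solid is a straight extrusion of it from z=0 to z≈7.43. Closing with flat bottom and top caps and triangulating gives 28 facets — a regular 8-sided prism (a cylinder approximated with 8 flat sides), circumscribed radius ≈ 13.3 mm, height ≈ 7.43 mm.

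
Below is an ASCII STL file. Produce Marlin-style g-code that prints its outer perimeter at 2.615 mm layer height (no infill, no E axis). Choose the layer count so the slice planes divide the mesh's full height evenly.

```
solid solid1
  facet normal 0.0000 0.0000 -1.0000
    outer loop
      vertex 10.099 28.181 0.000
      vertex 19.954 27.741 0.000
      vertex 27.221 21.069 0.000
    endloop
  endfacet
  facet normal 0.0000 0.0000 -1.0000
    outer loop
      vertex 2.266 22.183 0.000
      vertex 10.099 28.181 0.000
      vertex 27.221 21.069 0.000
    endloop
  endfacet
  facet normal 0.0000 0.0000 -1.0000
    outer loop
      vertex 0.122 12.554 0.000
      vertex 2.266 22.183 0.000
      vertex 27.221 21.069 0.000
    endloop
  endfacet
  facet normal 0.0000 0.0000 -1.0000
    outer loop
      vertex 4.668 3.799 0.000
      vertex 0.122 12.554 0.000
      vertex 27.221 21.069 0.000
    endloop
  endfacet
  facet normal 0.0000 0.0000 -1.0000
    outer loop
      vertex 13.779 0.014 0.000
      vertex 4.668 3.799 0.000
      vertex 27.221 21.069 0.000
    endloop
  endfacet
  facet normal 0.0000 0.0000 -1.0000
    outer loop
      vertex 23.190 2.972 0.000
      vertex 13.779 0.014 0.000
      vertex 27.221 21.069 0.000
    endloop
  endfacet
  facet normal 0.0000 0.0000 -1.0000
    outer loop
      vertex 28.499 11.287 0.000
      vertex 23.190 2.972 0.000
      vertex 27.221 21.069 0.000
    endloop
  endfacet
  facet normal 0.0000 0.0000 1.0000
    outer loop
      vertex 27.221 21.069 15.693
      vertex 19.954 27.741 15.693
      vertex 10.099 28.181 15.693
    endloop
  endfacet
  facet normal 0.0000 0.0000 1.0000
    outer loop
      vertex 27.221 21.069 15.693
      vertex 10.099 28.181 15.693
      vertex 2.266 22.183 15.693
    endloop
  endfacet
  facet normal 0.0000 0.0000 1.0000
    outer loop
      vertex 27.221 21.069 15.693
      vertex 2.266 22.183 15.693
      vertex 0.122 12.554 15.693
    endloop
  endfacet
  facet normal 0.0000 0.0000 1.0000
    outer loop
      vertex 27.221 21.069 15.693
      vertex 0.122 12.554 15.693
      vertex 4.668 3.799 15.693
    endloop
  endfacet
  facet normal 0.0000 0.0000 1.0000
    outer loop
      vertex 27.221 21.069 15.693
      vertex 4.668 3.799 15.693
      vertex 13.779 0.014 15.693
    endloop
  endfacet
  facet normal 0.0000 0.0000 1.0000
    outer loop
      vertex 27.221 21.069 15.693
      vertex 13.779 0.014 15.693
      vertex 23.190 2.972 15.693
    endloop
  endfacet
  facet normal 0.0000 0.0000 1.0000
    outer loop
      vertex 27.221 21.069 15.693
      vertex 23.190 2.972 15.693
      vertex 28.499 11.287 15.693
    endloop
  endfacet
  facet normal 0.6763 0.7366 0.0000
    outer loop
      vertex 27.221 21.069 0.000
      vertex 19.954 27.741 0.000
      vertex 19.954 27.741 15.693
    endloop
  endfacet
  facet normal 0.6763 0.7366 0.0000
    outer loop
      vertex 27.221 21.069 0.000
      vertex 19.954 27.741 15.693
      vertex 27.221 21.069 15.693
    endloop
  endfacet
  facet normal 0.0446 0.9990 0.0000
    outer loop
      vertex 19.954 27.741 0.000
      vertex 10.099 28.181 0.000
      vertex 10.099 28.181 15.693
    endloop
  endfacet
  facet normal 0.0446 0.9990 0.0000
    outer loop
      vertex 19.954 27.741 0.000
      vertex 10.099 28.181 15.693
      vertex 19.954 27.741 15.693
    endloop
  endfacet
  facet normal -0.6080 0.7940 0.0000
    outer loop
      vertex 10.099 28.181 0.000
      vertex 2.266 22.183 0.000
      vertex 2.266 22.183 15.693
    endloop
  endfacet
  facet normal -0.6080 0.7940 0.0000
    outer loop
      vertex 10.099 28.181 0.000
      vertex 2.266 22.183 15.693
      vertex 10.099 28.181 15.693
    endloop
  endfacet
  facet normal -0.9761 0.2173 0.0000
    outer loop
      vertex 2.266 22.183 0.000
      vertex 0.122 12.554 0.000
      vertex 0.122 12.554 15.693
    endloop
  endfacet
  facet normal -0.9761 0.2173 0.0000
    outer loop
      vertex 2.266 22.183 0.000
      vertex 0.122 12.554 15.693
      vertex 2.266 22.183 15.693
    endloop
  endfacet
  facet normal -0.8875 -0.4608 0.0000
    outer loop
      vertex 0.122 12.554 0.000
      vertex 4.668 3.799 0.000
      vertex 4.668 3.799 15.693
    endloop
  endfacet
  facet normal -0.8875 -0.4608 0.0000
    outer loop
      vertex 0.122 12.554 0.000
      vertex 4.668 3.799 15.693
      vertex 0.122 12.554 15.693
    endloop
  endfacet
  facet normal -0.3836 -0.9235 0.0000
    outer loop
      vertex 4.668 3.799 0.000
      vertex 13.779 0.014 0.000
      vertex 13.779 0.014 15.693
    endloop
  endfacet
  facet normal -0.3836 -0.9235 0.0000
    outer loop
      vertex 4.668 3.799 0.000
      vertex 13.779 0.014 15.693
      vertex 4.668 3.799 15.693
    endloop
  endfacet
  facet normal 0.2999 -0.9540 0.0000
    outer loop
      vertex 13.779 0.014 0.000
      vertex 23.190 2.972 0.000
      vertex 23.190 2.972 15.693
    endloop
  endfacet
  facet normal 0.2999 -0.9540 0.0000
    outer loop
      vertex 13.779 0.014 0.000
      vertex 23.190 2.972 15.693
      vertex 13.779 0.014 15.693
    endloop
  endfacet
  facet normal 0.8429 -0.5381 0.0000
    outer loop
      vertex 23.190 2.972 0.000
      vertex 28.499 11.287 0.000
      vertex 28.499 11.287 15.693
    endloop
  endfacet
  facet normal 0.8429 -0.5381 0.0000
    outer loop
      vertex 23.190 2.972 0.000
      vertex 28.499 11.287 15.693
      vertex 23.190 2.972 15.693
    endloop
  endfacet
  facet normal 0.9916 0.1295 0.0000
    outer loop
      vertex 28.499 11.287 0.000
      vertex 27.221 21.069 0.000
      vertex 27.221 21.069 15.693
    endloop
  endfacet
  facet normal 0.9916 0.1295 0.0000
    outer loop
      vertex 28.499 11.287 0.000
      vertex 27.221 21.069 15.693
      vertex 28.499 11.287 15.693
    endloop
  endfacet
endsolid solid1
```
; perimeter-only toolpath
G21 ; units = mm
G90 ; absolute positioning
G28 ; home
; layer 1
G0 Z2.615
G0 X27.221 Y21.069
G1 X19.954 Y27.741
G1 X10.099 Y28.181
G1 X2.266 Y22.183
G1 X0.122 Y12.554
G1 X4.668 Y3.799
G1 X13.779 Y0.014
G1 X23.190 Y2.972
G1 X28.499 Y11.287
G1 X27.221 Y21.069
; layer 2
G0 Z5.231
G0 X27.221 Y21.069
G1 X19.954 Y27.741
G1 X10.099 Y28.181
G1 X2.266 Y22.183
G1 X0.122 Y12.554
G1 X4.668 Y3.799
G1 X13.779 Y0.014
G1 X23.190 Y2.972
G1 X28.499 Y11.287
G1 X27.221 Y21.069
; layer 3
G0 Z7.846
G0 X27.221 Y21.069
G1 X19.954 Y27.741
G1 X10.099 Y28.181
G1 X2.266 Y22.183
G1 X0.122 Y12.554
G1 X4.668 Y3.799
G1 X13.779 Y0.014
G1 X23.190 Y2.972
G1 X28.499 Y11.287
G1 X27.221 Y21.069
; layer 4
G0 Z10.462
G0 X27.221 Y21.069
G1 X19.954 Y27.741
G1 X10.099 Y28.181
G1 X2.266 Y22.183
G1 X0.122 Y12.554
G1 X4.668 Y3.799
G1 X13.779 Y0.014
G1 X23.190 Y2.972
G1 X28.499 Y11.287
G1 X27.221 Y21.069
; layer 5
G0 Z13.078
G0 X27.221 Y21.069
G1 X19.954 Y27.741
G1 X10.099 Y28.181
G1 X2.266 Y22.183
G1 X0.122 Y12.554
G1 X4.668 Y3.799
G1 X13.779 Y0.014
G1 X23.190 Y2.972
G1 X28.499 Y11.287
G1 X27.221 Y21.069
; layer 6
G0 Z15.693
G0 X27.221 Y21.069
G1 X19.954 Y27.741
G1 X10.099 Y28.181
G1 X2.266 Y22.183
G1 X0.122 Y12.554
G1 X4.668 Y3.799
G1 X13.779 Y0.014
G1 X23.190 Y2.972
G1 X28.499 Y11.287
G1 X27.221 Y21.069
M2 ; end

The solid is a regular 9-sided prism (a cylinder approximated with 9 flat sides), circumscribed radius ≈ 14.4 mm, height ≈ 15.7 mm. Slicing at Δz = 2.615 mm — 6 equal slices spanning the solid's height, so layer i sits at z = i·h/6 — gives 6 non-empty perimeters. Each is a 9-segment closed polygon; G0 lifts to the layer z and rapids to the start vertex, then G1 traces the edges.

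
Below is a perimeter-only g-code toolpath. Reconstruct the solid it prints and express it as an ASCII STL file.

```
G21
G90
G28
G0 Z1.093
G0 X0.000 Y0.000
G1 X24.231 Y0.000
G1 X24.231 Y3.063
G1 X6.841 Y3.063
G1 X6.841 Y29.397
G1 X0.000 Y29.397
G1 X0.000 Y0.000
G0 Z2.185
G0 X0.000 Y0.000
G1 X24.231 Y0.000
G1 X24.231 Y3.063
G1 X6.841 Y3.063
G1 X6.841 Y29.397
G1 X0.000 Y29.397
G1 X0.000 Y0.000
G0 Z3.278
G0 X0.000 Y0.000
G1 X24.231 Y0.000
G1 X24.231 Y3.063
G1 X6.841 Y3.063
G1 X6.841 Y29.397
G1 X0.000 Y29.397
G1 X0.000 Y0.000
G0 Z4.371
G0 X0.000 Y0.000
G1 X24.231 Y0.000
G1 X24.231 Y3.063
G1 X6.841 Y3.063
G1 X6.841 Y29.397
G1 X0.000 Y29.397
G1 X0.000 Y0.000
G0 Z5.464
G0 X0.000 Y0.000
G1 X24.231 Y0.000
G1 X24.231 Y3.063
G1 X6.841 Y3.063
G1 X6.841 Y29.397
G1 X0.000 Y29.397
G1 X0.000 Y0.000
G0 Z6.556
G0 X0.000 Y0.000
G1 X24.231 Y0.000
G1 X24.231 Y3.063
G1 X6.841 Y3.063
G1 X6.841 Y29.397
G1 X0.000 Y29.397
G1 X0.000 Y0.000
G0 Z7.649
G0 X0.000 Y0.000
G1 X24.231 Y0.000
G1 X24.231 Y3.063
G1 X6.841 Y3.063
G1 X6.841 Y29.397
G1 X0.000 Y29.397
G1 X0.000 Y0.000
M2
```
solid part
  facet normal 0.0000 0.0000 -1.0000
    outer loop
      vertex 24.231 3.063 0.000
      vertex 24.231 0.000 0.000
      vertex 0.000 0.000 0.000
    endloop
  endfacet
  facet normal 0.0000 0.0000 -1.0000
    outer loop
      vertex 6.841 3.063 0.000
      vertex 24.231 3.063 0.000
      vertex 0.000 0.000 0.000
    endloop
  endfacet
  facet normal 0.0000 0.0000 -1.0000
    outer loop
      vertex 6.841 29.397 0.000
      vertex 6.841 3.063 0.000
      vertex 0.000 0.000 0.000
    endloop
  endfacet
  facet normal 0.0000 0.0000 -1.0000
    outer loop
      vertex 0.000 29.397 0.000
      vertex 6.841 29.397 0.000
      vertex 0.000 0.000 0.000
    endloop
  endfacet
  facet normal 0.0000 0.0000 1.0000
    outer loop
      vertex 0.000 0.000 7.649
      vertex 24.231 0.000 7.649
      vertex 24.231 3.063 7.649
    endloop
  endfacet
  facet normal 0.0000 0.0000 1.0000
    outer loop
      vertex 0.000 0.000 7.649
      vertex 24.231 3.063 7.649
      vertex 6.841 3.063 7.649
    endloop
  endfacet
  facet normal 0.0000 0.0000 1.0000
    outer loop
      vertex 0.000 0.000 7.649
      vertex 6.841 3.063 7.649
      vertex 6.841 29.397 7.649
    endloop
  endfacet
  facet normal 0.0000 0.0000 1.0000
    outer loop
      vertex 0.000 0.000 7.649
      vertex 6.841 29.397 7.649
      vertex 0.000 29.397 7.649
    endloop
  endfacet
  facet normal 0.0000 -1.0000 0.0000
    outer loop
      vertex 0.000 0.000 0.000
      vertex 24.231 0.000 0.000
      vertex 24.231 0.000 7.649
    endloop
  endfacet
  facet normal 0.0000 -1.0000 0.0000
    outer loop
      vertex 0.000 0.000 0.000
      vertex 24.231 0.000 7.649
      vertex 0.000 0.000 7.649
    endloop
  endfacet
  facet normal 1.0000 0.0000 0.0000
    outer loop
      vertex 24.231 0.000 0.000
      vertex 24.231 3.063 0.000
      vertex 24.231 3.063 7.649
    endloop
  endfacet
  facet normal 1.0000 0.0000 0.0000
    outer loop
      vertex 24.231 0.000 0.000
      vertex 24.231 3.063 7.649
      vertex 24.231 0.000 7.649
    endloop
  endfacet
  facet normal 0.0000 1.0000 0.0000
    outer loop
      vertex 24.231 3.063 0.000
      vertex 6.841 3.063 0.000
      vertex 6.841 3.063 7.649
    endloop
  endfacet
  facet normal 0.0000 1.0000 0.0000
    outer loop
      vertex 24.231 3.063 0.000
      vertex 6.841 3.063 7.649
      vertex 24.231 3.063 7.649
    endloop
  endfacet
  facet normal 1.0000 0.0000 0.0000
    outer loop
      vertex 6.841 3.063 0.000
      vertex 6.841 29.397 0.000
      vertex 6.841 29.397 7.649
    endloop
  endfacet
  facet normal 1.0000 0.0000 0.0000
    outer loop
      vertex 6.841 3.063 0.000
      vertex 6.841 29.397 7.649
      vertex 6.841 3.063 7.649
    endloop
  endfacet
  facet normal 0.0000 1.0000 0.0000
    outer loop
      vertex 6.841 29.397 0.000
      vertex 0.000 29.397 0.000
      vertex 0.000 29.397 7.649
    endloop
  endfacet
  facet normal 0.0000 1.0000 0.0000
    outer loop
      vertex 6.841 29.397 0.000
      vertex 0.000 29.397 7.649
      vertex 6.841 29.397 7.649
    endloop
  endfacet
  facet normal -1.0000 0.0000 0.0000
    outer loop
      vertex 0.000 29.397 0.000
      vertex 0.000 0.000 0.000
      vertex 0.000 0.000 7.649
    endloop
  endfacet
  facet normal -1.0000 0.0000 0.0000
    outer loop
      vertex 0.000 29.397 0.000
      vertex 0.000 0.000 7.649
      vertex 0.000 29.397 7.649
    endloop
  endfacet
endsolid part

The G0 Z moves step by Δz≈1.093 mm. Every layer's G1 loop is the same polygon, so the solid is a straight extrusion of it from z=0 to z≈7.65. Closing with flat bottom and top caps and triangulating gives 20 facets — an L-shaped prism: outer 24.2 × 29.4 mm, arm thicknesses ≈ 3.06 mm (horizontal) and 6.84 mm (vertical), extruded 7.65 mm in z.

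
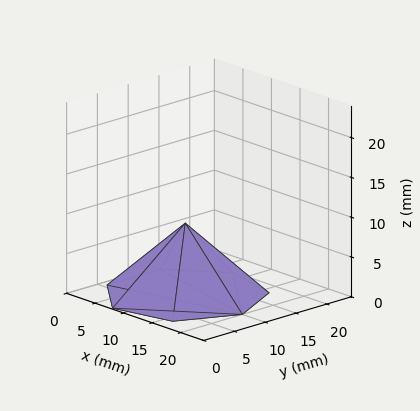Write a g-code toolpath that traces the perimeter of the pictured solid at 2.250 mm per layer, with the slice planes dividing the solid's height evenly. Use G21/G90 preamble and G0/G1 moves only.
Reading the render: the shape is a regular 7-sided pyramid, base circumscribed radius ≈ 10 mm, apex at z ≈ 9 mm (dimensions read to the nearest mm from the axis ticks). For the g-code, the solid's height is divided into equal slices at the stated Δz and each level perimeter traced with G1 moves after a G0 lift.

; perimeter-only toolpath
G21 ; units = mm
G90 ; absolute positioning
G28 ; home
; layer 1
G0 Z2.250
G0 X17.500 Y10.000
G1 X14.676 Y15.864
G1 X8.331 Y17.312
G1 X3.242 Y13.254
G1 X3.242 Y6.746
G1 X8.331 Y2.688
G1 X14.676 Y4.136
G1 X17.500 Y10.000
; layer 2
G0 Z4.500
G0 X15.000 Y10.000
G1 X13.117 Y13.909
G1 X8.887 Y14.874
G1 X5.495 Y12.169
G1 X5.495 Y7.830
G1 X8.887 Y5.125
G1 X13.117 Y6.091
G1 X15.000 Y10.000
; layer 3
G0 Z6.750
G0 X12.500 Y10.000
G1 X11.559 Y11.954
G1 X9.444 Y12.437
G1 X7.747 Y11.085
G1 X7.747 Y8.915
G1 X9.444 Y7.563
G1 X11.559 Y8.046
G1 X12.500 Y10.000
M2 ; end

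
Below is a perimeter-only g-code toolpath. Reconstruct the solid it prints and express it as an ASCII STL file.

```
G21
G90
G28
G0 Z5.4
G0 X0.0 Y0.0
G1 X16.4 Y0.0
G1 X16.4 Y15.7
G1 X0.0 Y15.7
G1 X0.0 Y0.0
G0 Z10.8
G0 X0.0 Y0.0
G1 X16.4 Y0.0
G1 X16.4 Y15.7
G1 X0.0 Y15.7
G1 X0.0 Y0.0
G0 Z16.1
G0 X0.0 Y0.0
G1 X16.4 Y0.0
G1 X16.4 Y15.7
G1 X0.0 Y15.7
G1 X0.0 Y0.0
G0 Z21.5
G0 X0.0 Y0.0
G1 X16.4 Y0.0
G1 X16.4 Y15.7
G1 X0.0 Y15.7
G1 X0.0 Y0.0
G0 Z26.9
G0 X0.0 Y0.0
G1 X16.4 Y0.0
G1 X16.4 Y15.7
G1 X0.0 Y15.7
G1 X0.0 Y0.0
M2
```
solid part
  facet normal 0.0000 0.0000 -1.0000
    outer loop
      vertex 16.4 15.7 0.0
      vertex 16.4 0.0 0.0
      vertex 0.0 0.0 0.0
    endloop
  endfacet
  facet normal 0.0000 0.0000 -1.0000
    outer loop
      vertex 0.0 15.7 0.0
      vertex 16.4 15.7 0.0
      vertex 0.0 0.0 0.0
    endloop
  endfacet
  facet normal 0.0000 0.0000 1.0000
    outer loop
      vertex 0.0 0.0 26.9
      vertex 16.4 0.0 26.9
      vertex 16.4 15.7 26.9
    endloop
  endfacet
  facet normal 0.0000 0.0000 1.0000
    outer loop
      vertex 0.0 0.0 26.9
      vertex 16.4 15.7 26.9
      vertex 0.0 15.7 26.9
    endloop
  endfacet
  facet normal 0.0000 -1.0000 0.0000
    outer loop
      vertex 0.0 0.0 0.0
      vertex 16.4 0.0 0.0
      vertex 16.4 0.0 26.9
    endloop
  endfacet
  facet normal 0.0000 -1.0000 0.0000
    outer loop
      vertex 0.0 0.0 0.0
      vertex 16.4 0.0 26.9
      vertex 0.0 0.0 26.9
    endloop
  endfacet
  facet normal 0.0000 1.0000 0.0000
    outer loop
      vertex 16.4 15.7 26.9
      vertex 16.4 15.7 0.0
      vertex 0.0 15.7 0.0
    endloop
  endfacet
  facet normal 0.0000 1.0000 0.0000
    outer loop
      vertex 0.0 15.7 26.9
      vertex 16.4 15.7 26.9
      vertex 0.0 15.7 0.0
    endloop
  endfacet
  facet normal -1.0000 0.0000 0.0000
    outer loop
      vertex 0.0 15.7 26.9
      vertex 0.0 15.7 0.0
      vertex 0.0 0.0 0.0
    endloop
  endfacet
  facet normal -1.0000 0.0000 0.0000
    outer loop
      vertex 0.0 0.0 26.9
      vertex 0.0 15.7 26.9
      vertex 0.0 0.0 0.0
    endloop
  endfacet
  facet normal 1.0000 0.0000 0.0000
    outer loop
      vertex 16.4 0.0 0.0
      vertex 16.4 15.7 0.0
      vertex 16.4 15.7 26.9
    endloop
  endfacet
  facet normal 1.0000 0.0000 0.0000
    outer loop
      vertex 16.4 0.0 0.0
      vertex 16.4 15.7 26.9
      vertex 16.4 0.0 26.9
    endloop
  endfacet
endsolid part

The G0 Z moves step by Δz≈5.4 mm. Every layer's G1 loop is the same polygon, so the solid is a straight extrusion of it from z=0 to z≈26.9. Closing with flat bottom and top caps and triangulating gives 12 facets — a rectangular box, roughly 16.4 × 15.7 mm footprint and 26.9 mm tall.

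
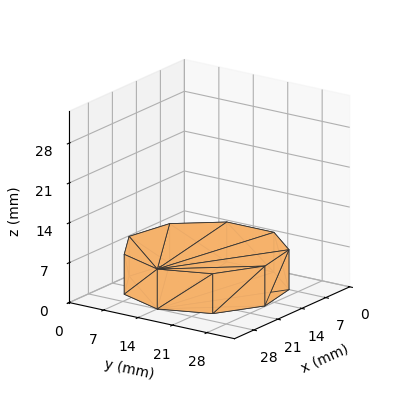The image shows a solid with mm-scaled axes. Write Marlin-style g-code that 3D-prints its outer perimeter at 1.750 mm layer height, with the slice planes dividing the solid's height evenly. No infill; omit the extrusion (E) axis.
Reading the render: the shape is a regular 9-sided prism (a cylinder approximated with 9 flat sides), circumscribed radius ≈ 14 mm, height ≈ 7 mm (dimensions read to the nearest mm from the axis ticks). For the g-code, the solid's height is divided into equal slices at the stated Δz and each level perimeter traced with G1 moves after a G0 lift.

; perimeter-only toolpath
G21 ; units = mm
G90 ; absolute positioning
G28 ; home
; layer 1
G0 Z1.750
G0 X28.000 Y14.000
G1 X24.725 Y22.999
G1 X16.431 Y27.787
G1 X7.000 Y26.124
G1 X0.844 Y18.788
G1 X0.844 Y9.212
G1 X7.000 Y1.876
G1 X16.431 Y0.213
G1 X24.725 Y5.001
G1 X28.000 Y14.000
; layer 2
G0 Z3.500
G0 X28.000 Y14.000
G1 X24.725 Y22.999
G1 X16.431 Y27.787
G1 X7.000 Y26.124
G1 X0.844 Y18.788
G1 X0.844 Y9.212
G1 X7.000 Y1.876
G1 X16.431 Y0.213
G1 X24.725 Y5.001
G1 X28.000 Y14.000
; layer 3
G0 Z5.250
G0 X28.000 Y14.000
G1 X24.725 Y22.999
G1 X16.431 Y27.787
G1 X7.000 Y26.124
G1 X0.844 Y18.788
G1 X0.844 Y9.212
G1 X7.000 Y1.876
G1 X16.431 Y0.213
G1 X24.725 Y5.001
G1 X28.000 Y14.000
; layer 4
G0 Z7.000
G0 X28.000 Y14.000
G1 X24.725 Y22.999
G1 X16.431 Y27.787
G1 X7.000 Y26.124
G1 X0.844 Y18.788
G1 X0.844 Y9.212
G1 X7.000 Y1.876
G1 X16.431 Y0.213
G1 X24.725 Y5.001
G1 X28.000 Y14.000
M2 ; end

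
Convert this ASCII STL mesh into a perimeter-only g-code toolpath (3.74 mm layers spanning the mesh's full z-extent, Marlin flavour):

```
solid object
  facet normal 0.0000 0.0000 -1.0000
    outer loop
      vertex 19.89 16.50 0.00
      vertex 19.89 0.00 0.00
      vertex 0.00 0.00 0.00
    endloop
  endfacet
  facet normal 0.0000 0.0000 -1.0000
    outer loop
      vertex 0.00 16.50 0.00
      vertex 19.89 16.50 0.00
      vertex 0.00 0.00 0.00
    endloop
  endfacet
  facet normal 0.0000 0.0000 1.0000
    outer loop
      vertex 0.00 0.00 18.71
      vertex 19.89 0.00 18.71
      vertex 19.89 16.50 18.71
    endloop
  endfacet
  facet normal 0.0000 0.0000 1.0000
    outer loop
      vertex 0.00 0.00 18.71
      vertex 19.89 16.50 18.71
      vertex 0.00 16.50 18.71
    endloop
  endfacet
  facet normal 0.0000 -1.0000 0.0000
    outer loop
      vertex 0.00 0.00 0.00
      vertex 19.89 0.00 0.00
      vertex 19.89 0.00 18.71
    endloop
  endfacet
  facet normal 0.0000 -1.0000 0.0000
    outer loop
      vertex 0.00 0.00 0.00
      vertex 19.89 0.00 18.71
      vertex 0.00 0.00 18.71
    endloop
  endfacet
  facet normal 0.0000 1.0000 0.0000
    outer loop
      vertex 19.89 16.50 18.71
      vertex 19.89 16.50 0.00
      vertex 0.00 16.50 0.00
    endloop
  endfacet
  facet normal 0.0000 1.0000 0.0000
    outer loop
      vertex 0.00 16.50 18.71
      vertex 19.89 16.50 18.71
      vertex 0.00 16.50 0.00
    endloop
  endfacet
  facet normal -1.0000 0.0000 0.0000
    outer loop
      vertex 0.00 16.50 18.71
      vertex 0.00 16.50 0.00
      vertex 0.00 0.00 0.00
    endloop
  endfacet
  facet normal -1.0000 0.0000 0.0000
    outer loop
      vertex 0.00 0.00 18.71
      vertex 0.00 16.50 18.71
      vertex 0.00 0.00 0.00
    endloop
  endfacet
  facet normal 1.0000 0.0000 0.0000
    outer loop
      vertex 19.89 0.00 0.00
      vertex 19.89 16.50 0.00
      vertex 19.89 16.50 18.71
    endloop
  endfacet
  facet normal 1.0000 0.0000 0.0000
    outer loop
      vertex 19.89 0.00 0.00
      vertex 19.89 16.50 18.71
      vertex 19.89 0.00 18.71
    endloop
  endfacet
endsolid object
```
; perimeter-only toolpath
G21 ; units = mm
G90 ; absolute positioning
G28 ; home
; layer 1
G0 Z3.74
G0 X0.00 Y0.00
G1 X19.89 Y0.00
G1 X19.89 Y16.50
G1 X0.00 Y16.50
G1 X0.00 Y0.00
; layer 2
G0 Z7.48
G0 X0.00 Y0.00
G1 X19.89 Y0.00
G1 X19.89 Y16.50
G1 X0.00 Y16.50
G1 X0.00 Y0.00
; layer 3
G0 Z11.23
G0 X0.00 Y0.00
G1 X19.89 Y0.00
G1 X19.89 Y16.50
G1 X0.00 Y16.50
G1 X0.00 Y0.00
; layer 4
G0 Z14.97
G0 X0.00 Y0.00
G1 X19.89 Y0.00
G1 X19.89 Y16.50
G1 X0.00 Y16.50
G1 X0.00 Y0.00
; layer 5
G0 Z18.71
G0 X0.00 Y0.00
G1 X19.89 Y0.00
G1 X19.89 Y16.50
G1 X0.00 Y16.50
G1 X0.00 Y0.00
M2 ; end

The solid is a rectangular box, roughly 19.9 × 16.5 mm footprint and 18.7 mm tall. Slicing at Δz = 3.74 mm — 5 equal slices spanning the solid's height, so layer i sits at z = i·h/5 — gives 5 non-empty perimeters. Each is a 4-segment closed polygon; G0 lifts to the layer z and rapids to the start vertex, then G1 traces the edges.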